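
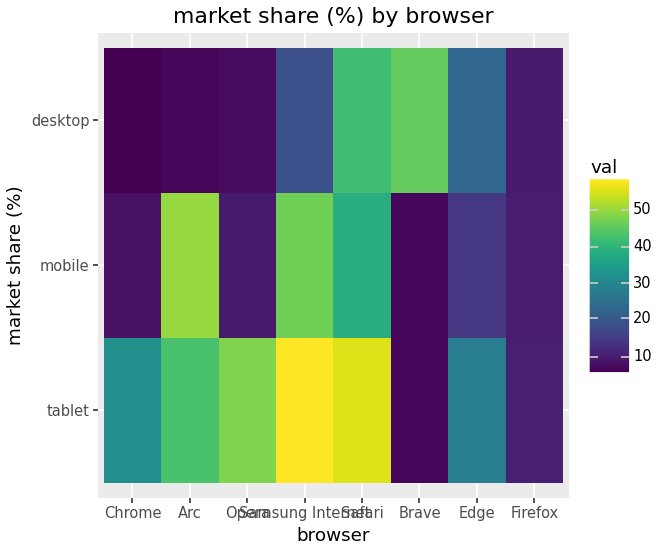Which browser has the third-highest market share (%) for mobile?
Safari

Top 4 for mobile: Arc ≈ 50, Samsung Internet ≈ 45, Safari ≈ 40, Edge ≈ 15.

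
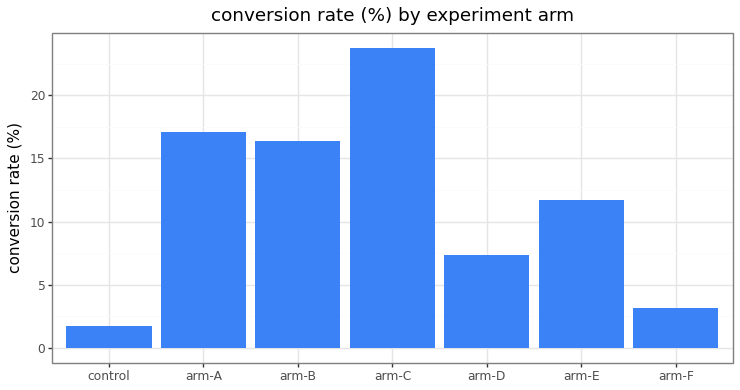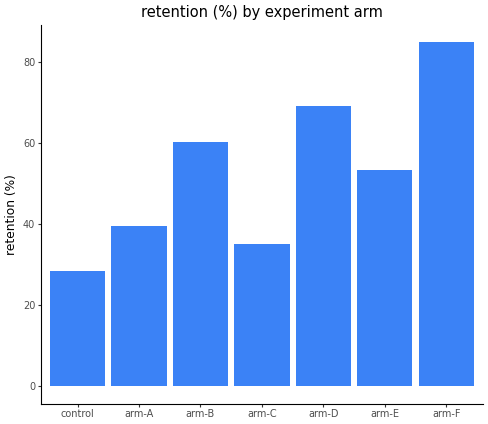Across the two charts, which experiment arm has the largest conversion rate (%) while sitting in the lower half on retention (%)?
arm-C

Chart 2 median retention (%) ≈ 50; below-median experiment arms: control, arm-A, arm-C. Among those, arm-C has the highest conversion rate (%) (≈ 25).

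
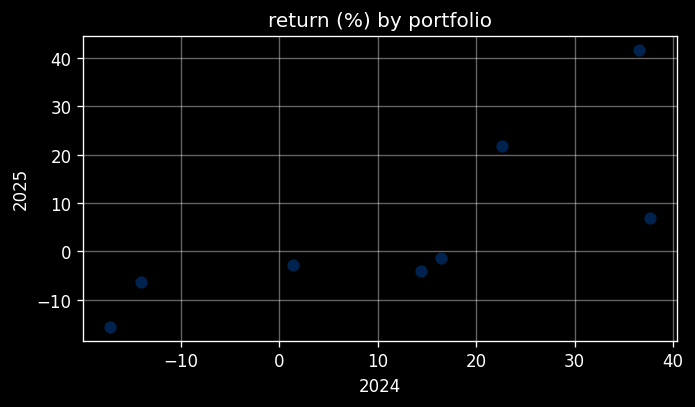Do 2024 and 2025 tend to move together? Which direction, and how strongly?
Points are positively correlated; strong (|r| ≈ 0.8).

positive, strong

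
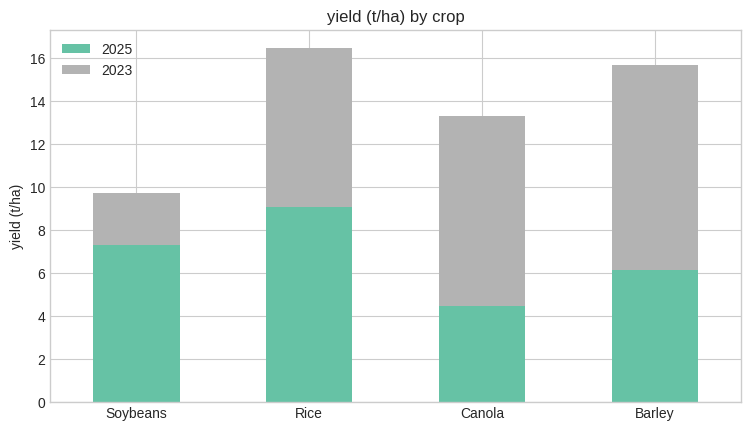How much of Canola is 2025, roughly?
≈ 4

2025 top ≈ 4, bottom ≈ 0; segment ≈ 4.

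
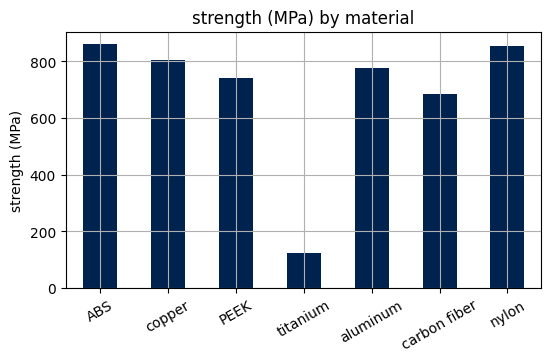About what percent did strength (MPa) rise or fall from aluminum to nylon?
aluminum ≈ 800, nylon ≈ 900; (900 − 800) / 800 ≈ +12.5%.

≈ +12.5%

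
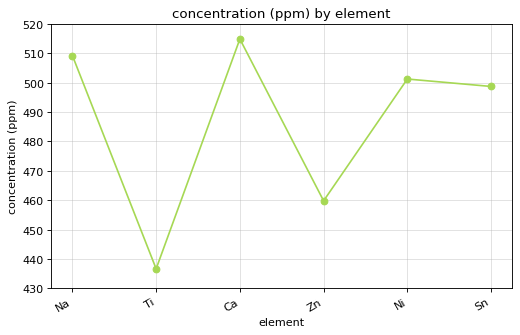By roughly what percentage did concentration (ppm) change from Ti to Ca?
≈ +15.9%

Ti ≈ 440, Ca ≈ 510; (510 − 440) / 440 ≈ +15.9%.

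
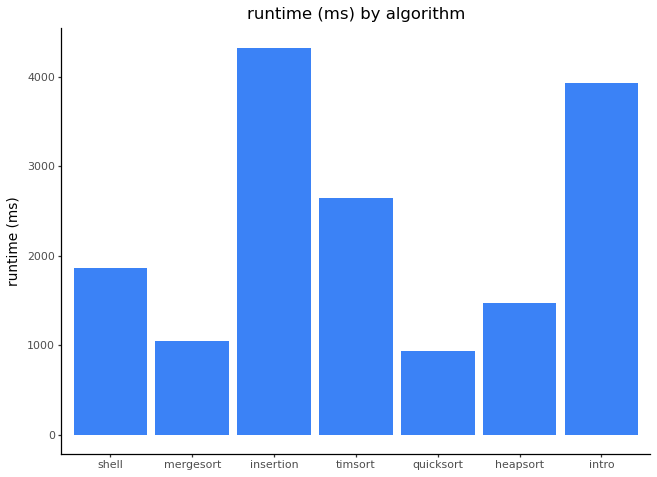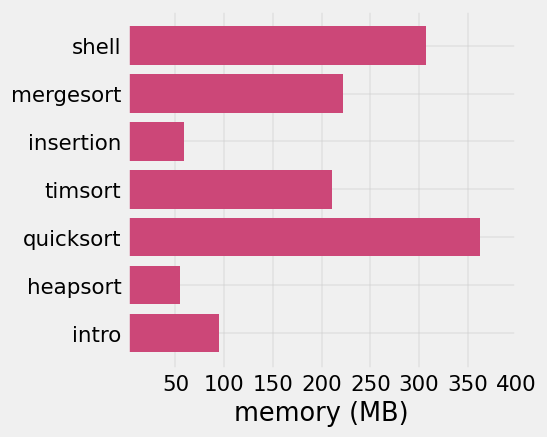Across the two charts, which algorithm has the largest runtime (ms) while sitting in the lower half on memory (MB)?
insertion

Chart 2 median memory (MB) ≈ 200; below-median algorithms: insertion, heapsort, intro. Among those, insertion has the highest runtime (ms) (≈ 4500).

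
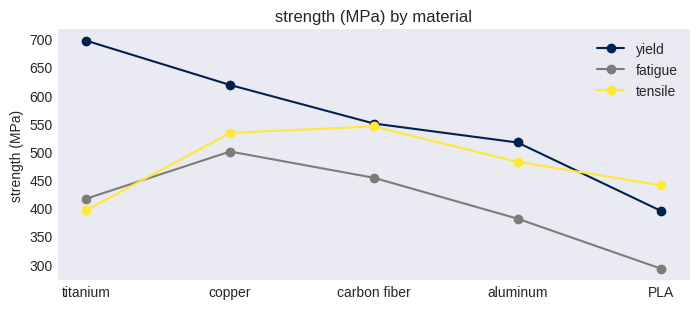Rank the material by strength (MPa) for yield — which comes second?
copper

Top 3 for yield: titanium ≈ 700, copper ≈ 600, carbon fiber ≈ 550.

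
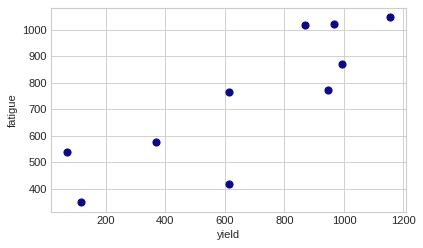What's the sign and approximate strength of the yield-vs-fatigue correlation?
Points are positively correlated; strong (|r| ≈ 0.8).

positive, strong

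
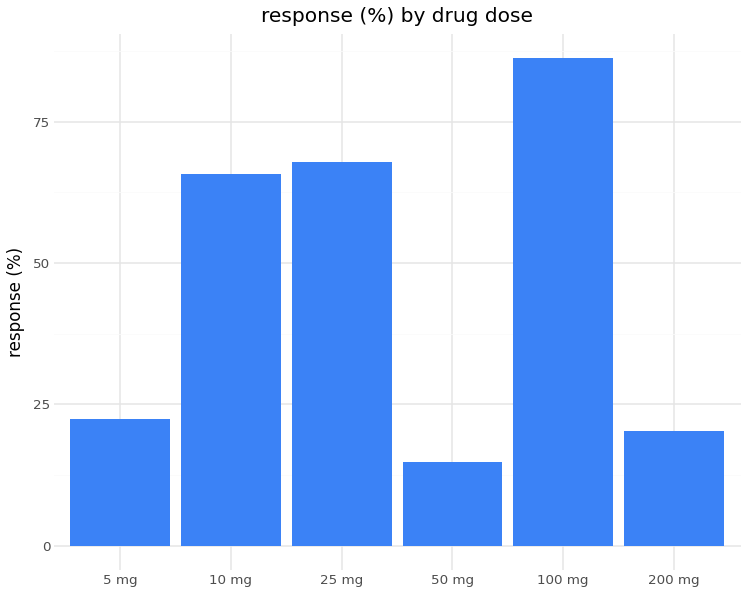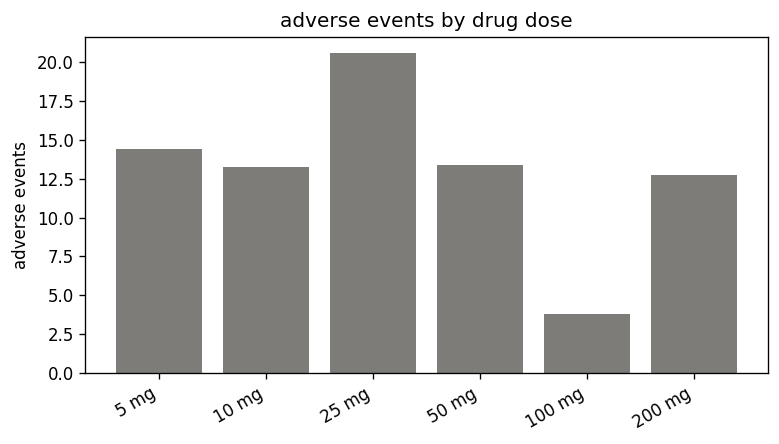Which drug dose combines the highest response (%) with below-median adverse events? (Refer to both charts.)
100 mg

Chart 2 median adverse events ≈ 14; below-median drug doses: 10 mg, 100 mg, 200 mg. Among those, 100 mg has the highest response (%) (≈ 90).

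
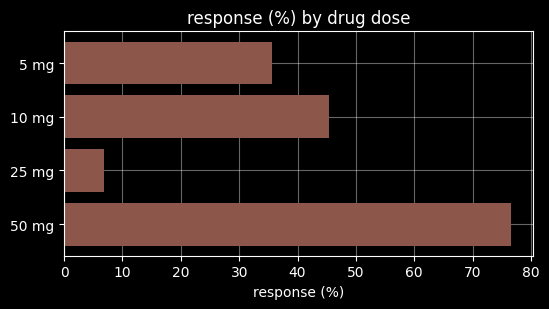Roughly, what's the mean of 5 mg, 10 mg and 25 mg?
≈ 33

(40 + 50 + 10) / 3 ≈ 33.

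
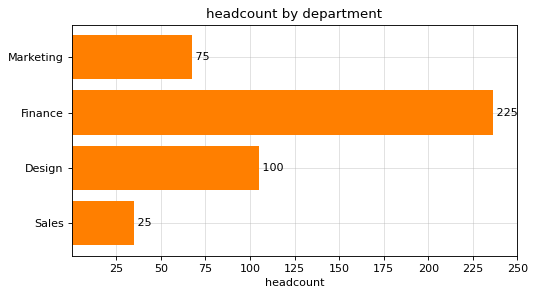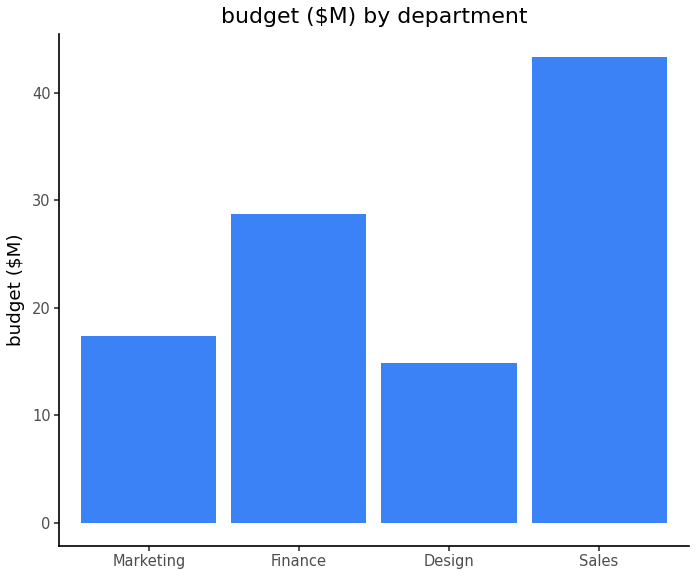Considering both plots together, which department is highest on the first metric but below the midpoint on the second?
Chart 2 median budget ($M) ≈ 25; below-median departments: Marketing, Design. Among those, Design has the highest headcount (≈ 100).

Design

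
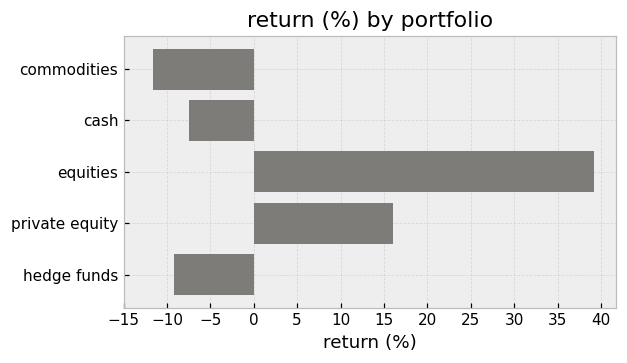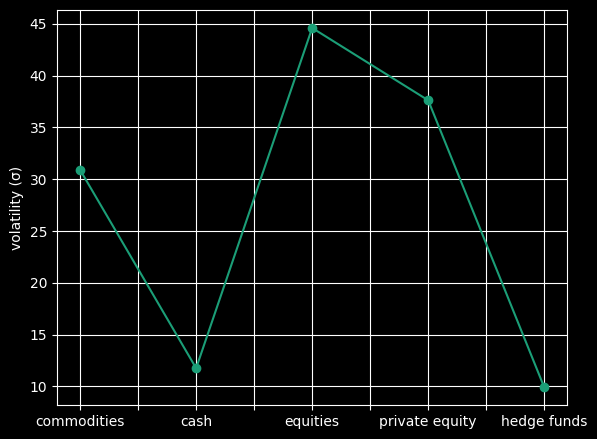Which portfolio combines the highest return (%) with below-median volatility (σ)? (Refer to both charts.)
Chart 2 median volatility (σ) ≈ 30; below-median portfolios: cash, hedge funds. Among those, cash has the highest return (%) (≈ -5).

cash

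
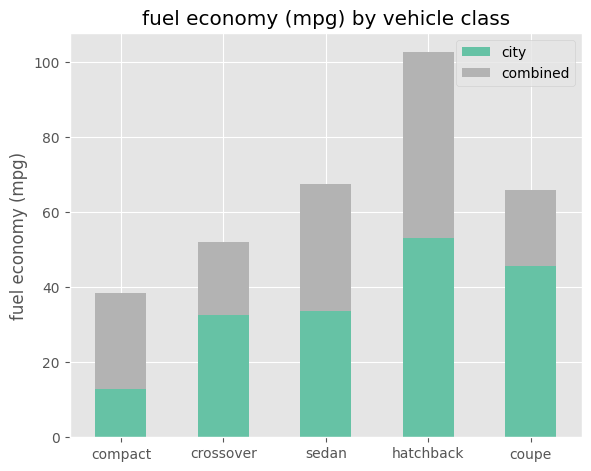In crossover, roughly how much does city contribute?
city top ≈ 30, bottom ≈ 0; segment ≈ 30.

≈ 30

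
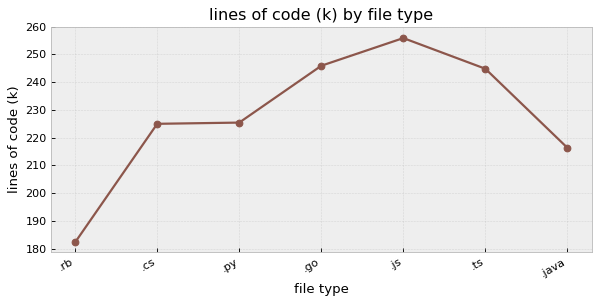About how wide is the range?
≈ 80

Max .js ≈ 260, min .rb ≈ 180; range ≈ 80.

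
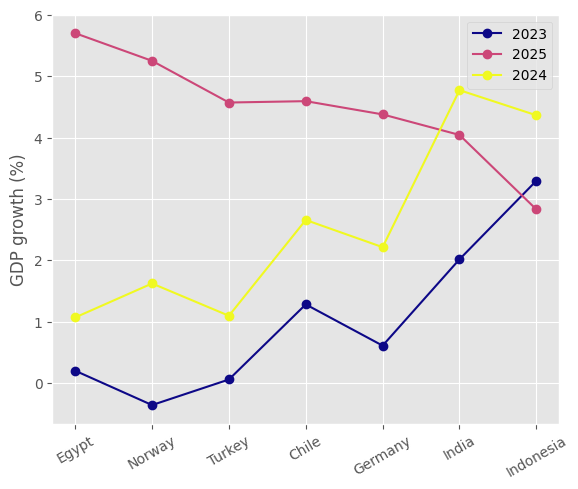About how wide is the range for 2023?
Max Indonesia ≈ 3, min Norway ≈ 0; range ≈ 3.

≈ 3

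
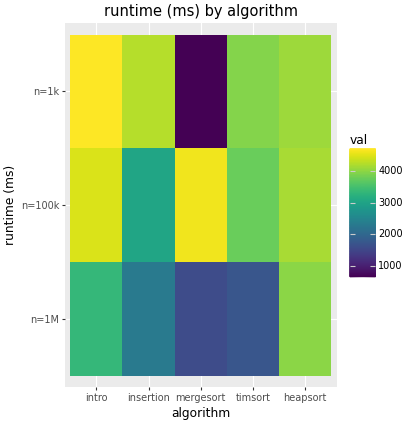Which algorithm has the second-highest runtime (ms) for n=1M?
Top 3 for n=1M: heapsort ≈ 4000, intro ≈ 3500, insertion ≈ 2500.

intro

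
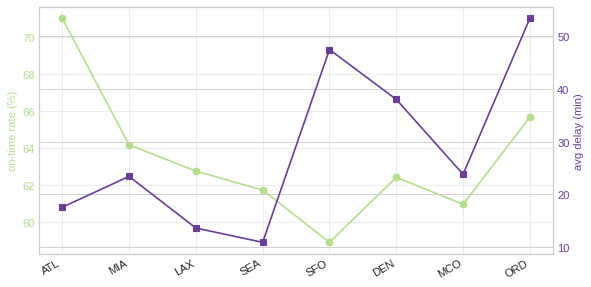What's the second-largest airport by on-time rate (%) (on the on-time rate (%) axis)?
Top 3 (on the on-time rate (%) axis): ATL ≈ 72, ORD ≈ 66, MIA ≈ 64.

ORD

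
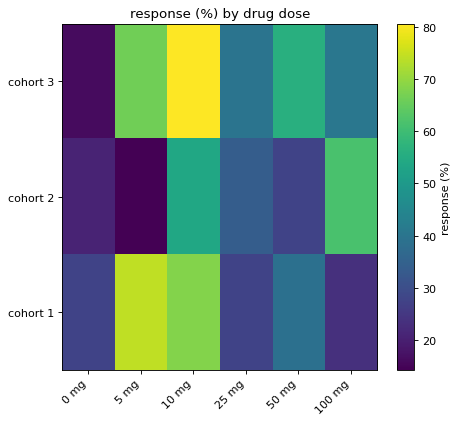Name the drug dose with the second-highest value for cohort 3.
Top 3 for cohort 3: 10 mg ≈ 80, 5 mg ≈ 70, 50 mg ≈ 60.

5 mg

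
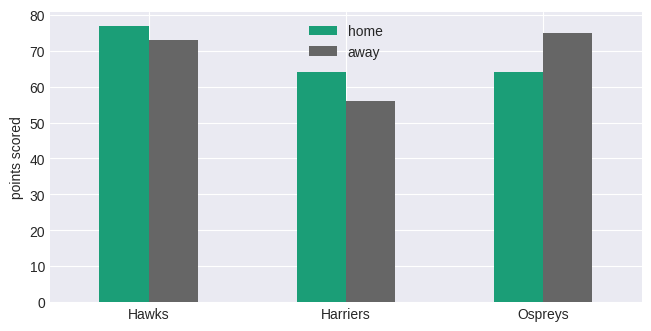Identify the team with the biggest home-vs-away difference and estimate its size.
Ospreys: home ≈ 60, away ≈ 80 → gap ≈ 20. Next-largest (Harriers) is only ≈ 0.

Ospreys, ≈ 20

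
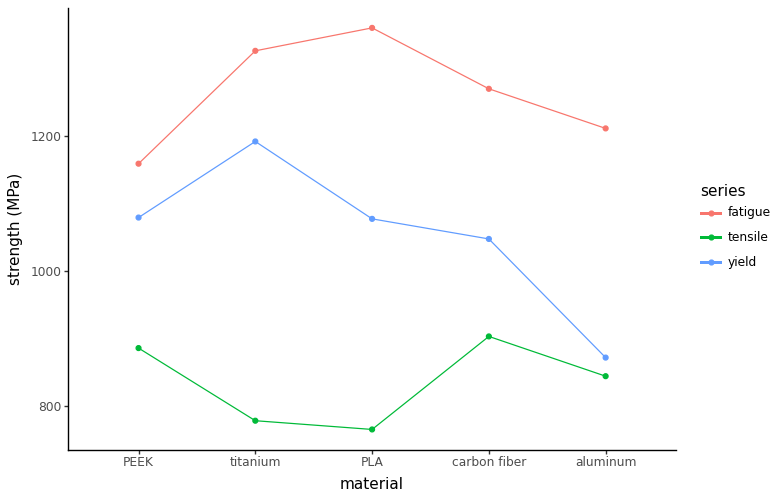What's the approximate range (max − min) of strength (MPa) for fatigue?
≈ 200

Max PLA ≈ 1350, min PEEK ≈ 1150; range ≈ 200.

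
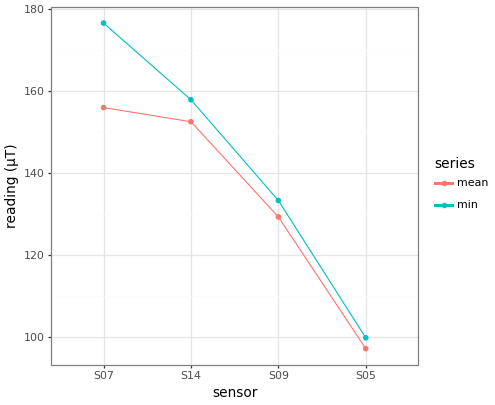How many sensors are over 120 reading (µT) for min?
3

Above 120: S07, S14, S09.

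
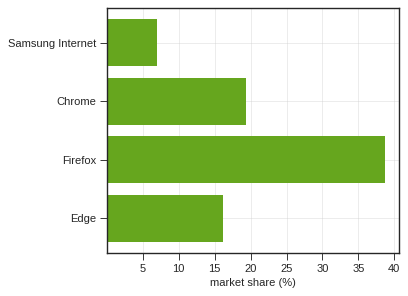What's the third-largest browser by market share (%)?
Edge

Top 4: Firefox ≈ 40, Chrome ≈ 20, Edge ≈ 15, Samsung Internet ≈ 5.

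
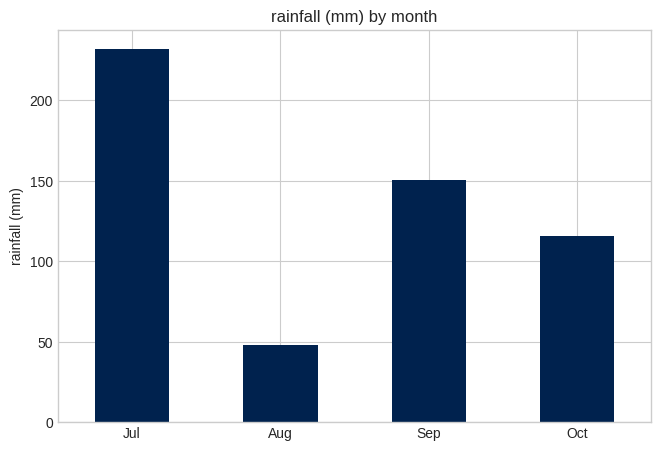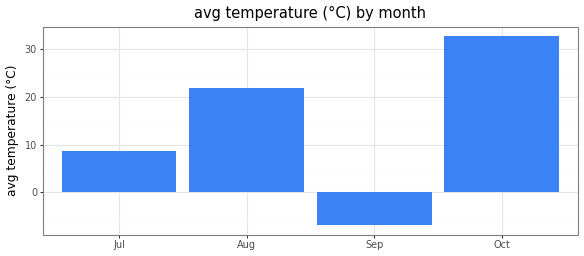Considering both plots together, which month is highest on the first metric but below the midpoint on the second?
Jul

Chart 2 median avg temperature (°C) ≈ 15; below-median months: Jul, Sep. Among those, Jul has the highest rainfall (mm) (≈ 225).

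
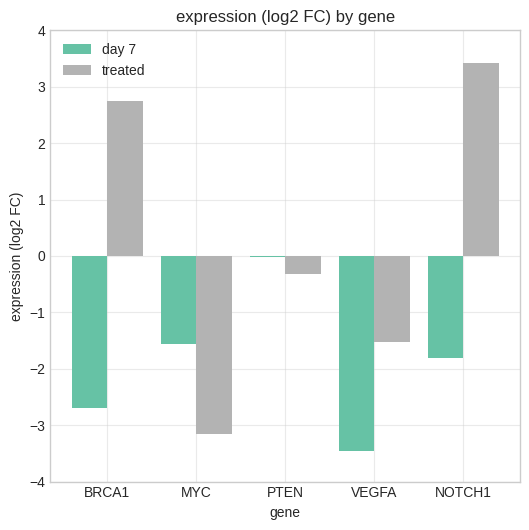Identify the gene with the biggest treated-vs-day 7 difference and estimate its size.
BRCA1, ≈ 6 log2 FC

BRCA1: treated ≈ 3, day 7 ≈ -3 → gap ≈ 6. Next-largest (NOTCH1) is only ≈ 5.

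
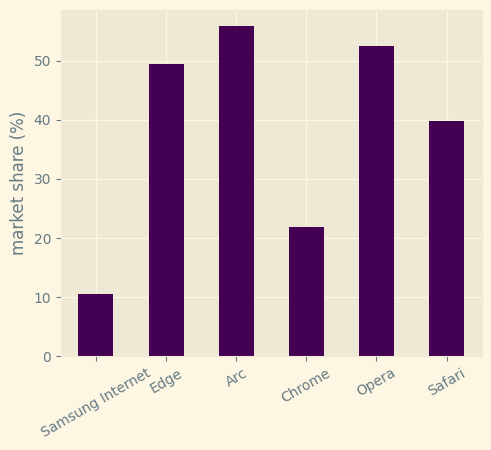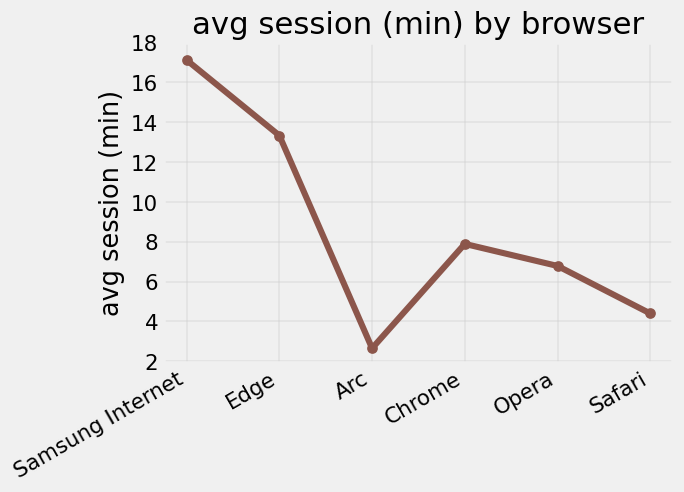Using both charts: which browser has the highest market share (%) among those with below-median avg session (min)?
Arc

Chart 2 median avg session (min) ≈ 8; below-median browsers: Arc, Opera, Safari. Among those, Arc has the highest market share (%) (≈ 60).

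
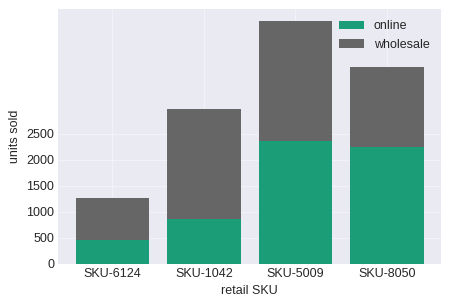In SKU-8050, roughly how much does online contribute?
≈ 2000

online top ≈ 2000, bottom ≈ 0; segment ≈ 2000.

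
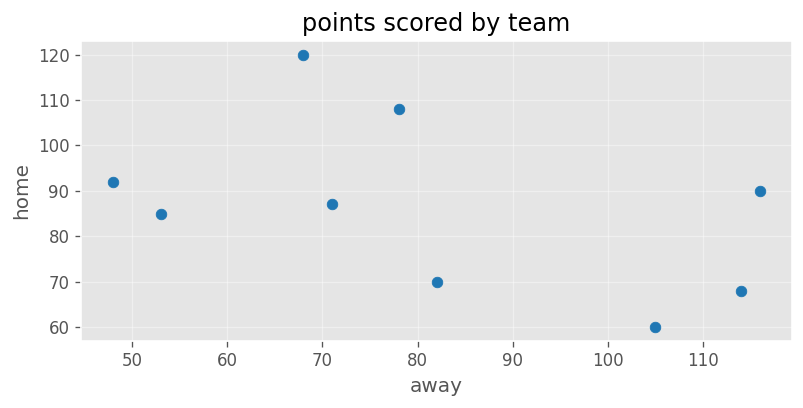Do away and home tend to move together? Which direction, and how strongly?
negative, moderate

Points are negatively correlated; moderate (|r| ≈ 0.5).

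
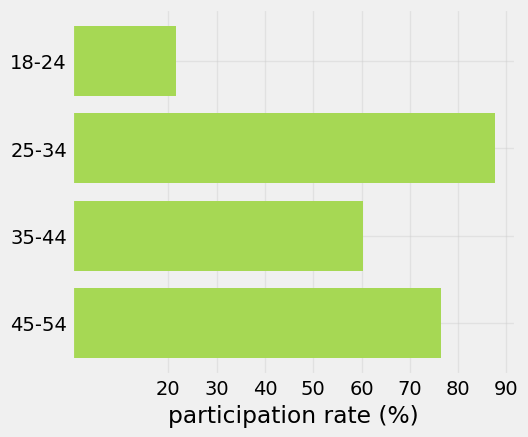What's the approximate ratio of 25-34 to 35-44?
25-34 ≈ 90, 35-44 ≈ 60; 90/60 ≈ 1.5.

≈ 1.5×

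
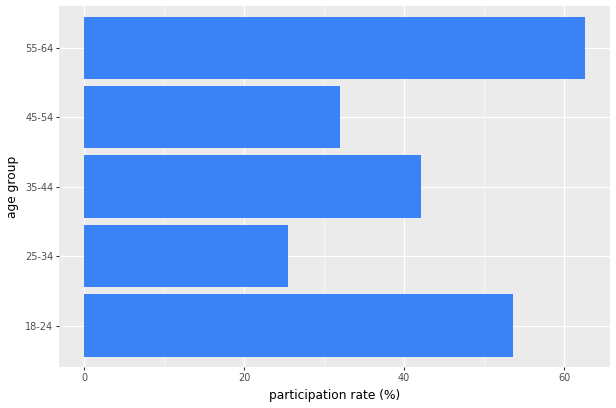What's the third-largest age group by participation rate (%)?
Top 4: 55-64 ≈ 60, 18-24 ≈ 50, 35-44 ≈ 40, 45-54 ≈ 30.

35-44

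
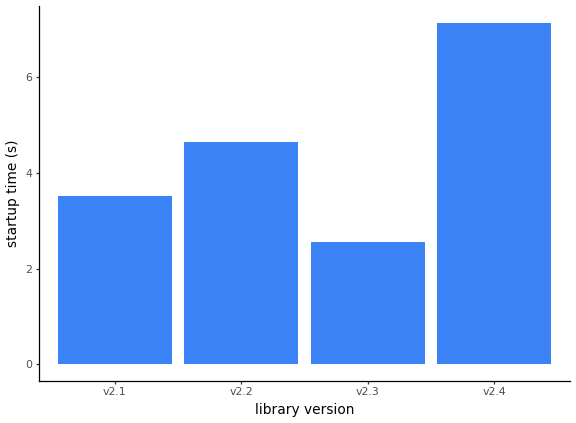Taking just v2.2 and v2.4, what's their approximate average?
≈ 6

(5 + 7) / 2 ≈ 6.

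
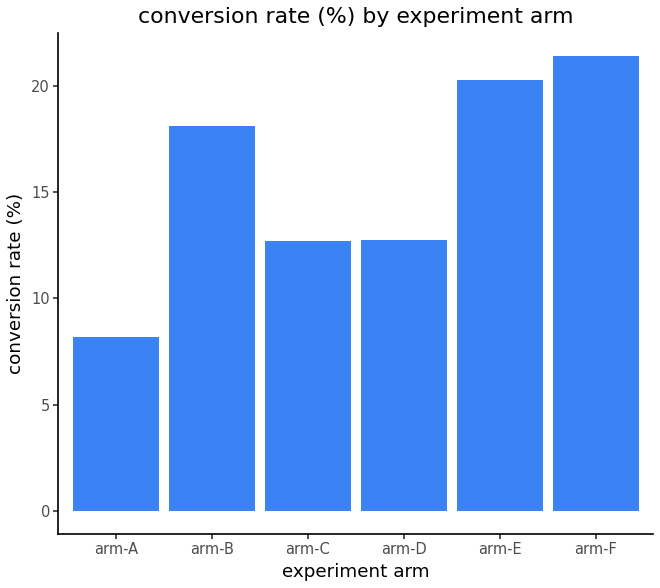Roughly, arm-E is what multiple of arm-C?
arm-E ≈ 20, arm-C ≈ 12; 20/12 ≈ 1.67.

≈ 1.67×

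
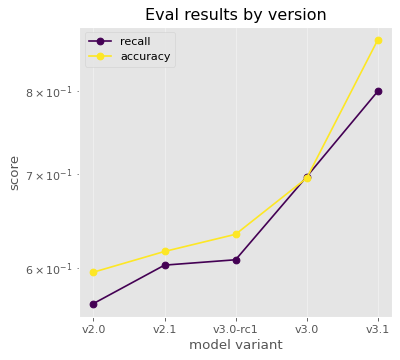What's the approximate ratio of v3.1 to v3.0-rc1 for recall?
≈ 1.33×

v3.1 ≈ 0.80, v3.0-rc1 ≈ 0.60; 0.80/0.60 ≈ 1.33.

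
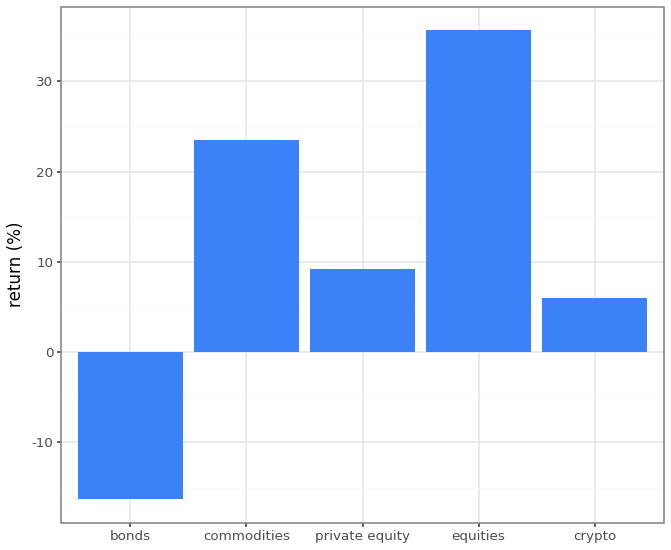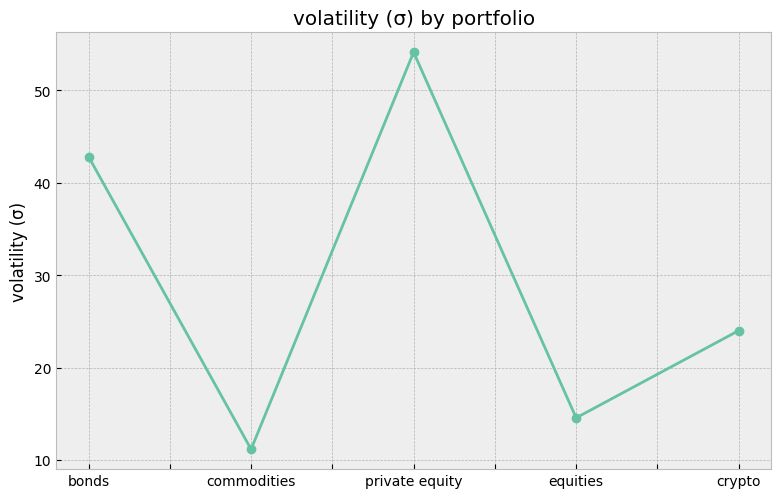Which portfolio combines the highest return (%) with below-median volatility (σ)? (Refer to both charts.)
Chart 2 median volatility (σ) ≈ 25; below-median portfolios: commodities, equities. Among those, equities has the highest return (%) (≈ 35).

equities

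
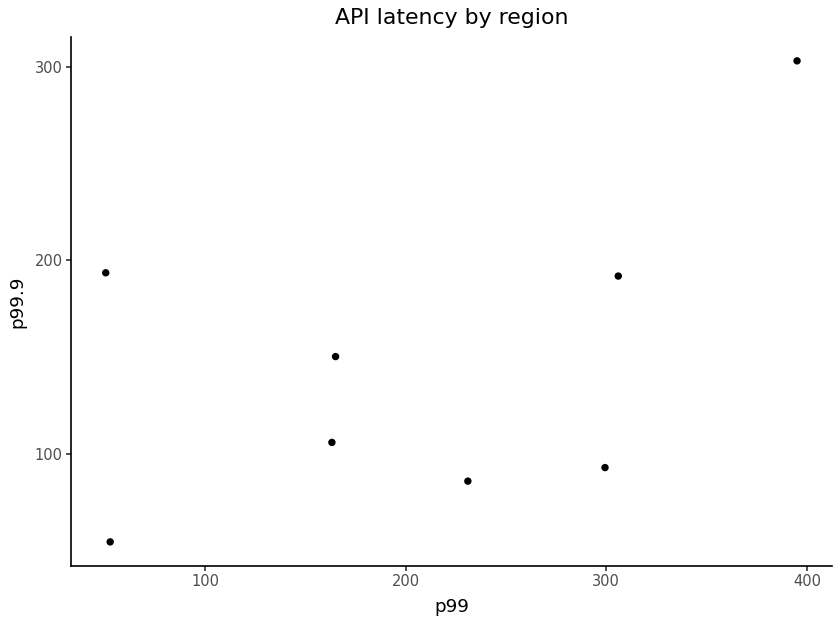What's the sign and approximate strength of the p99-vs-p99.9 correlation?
positive, moderate

Points are positively correlated; moderate (|r| ≈ 0.5).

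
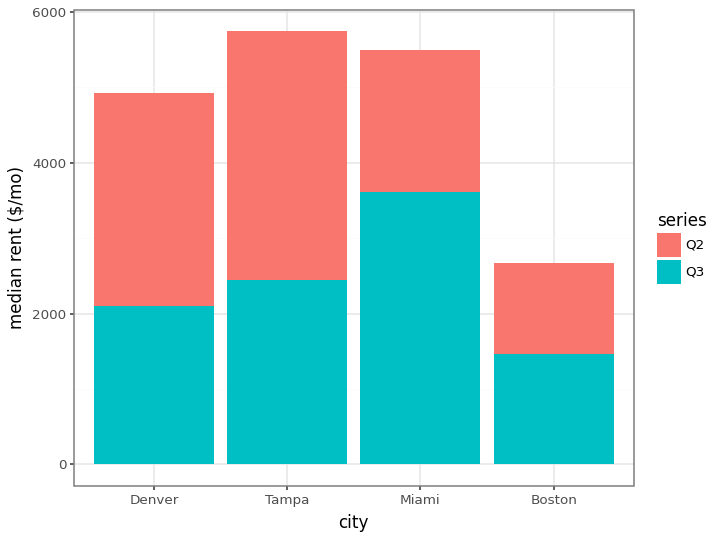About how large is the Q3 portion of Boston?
≈ 1500

Q3 top ≈ 1500, bottom ≈ 0; segment ≈ 1500.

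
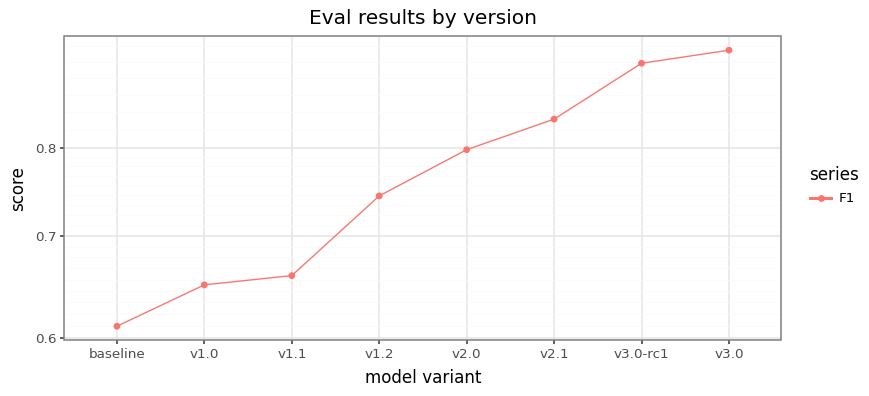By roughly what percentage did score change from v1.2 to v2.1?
≈ +13.3%

v1.2 ≈ 0.75, v2.1 ≈ 0.85; (0.85 − 0.75) / 0.75 ≈ +13.3%.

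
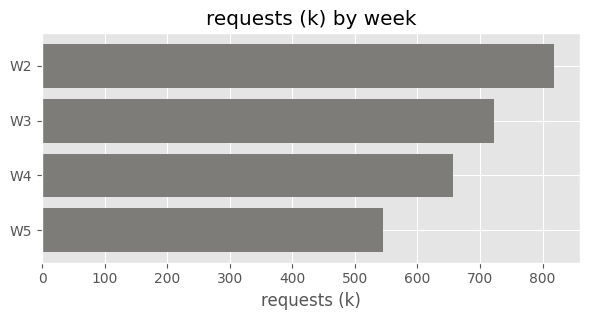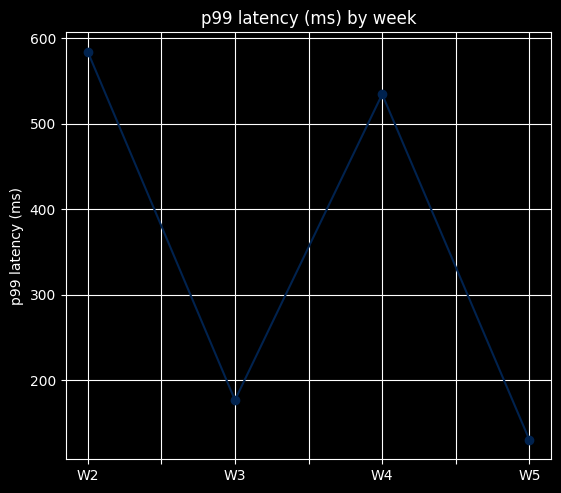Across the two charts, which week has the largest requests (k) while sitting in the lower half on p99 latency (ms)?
Chart 2 median p99 latency (ms) ≈ 400; below-median weeks: W3, W5. Among those, W3 has the highest requests (k) (≈ 700).

W3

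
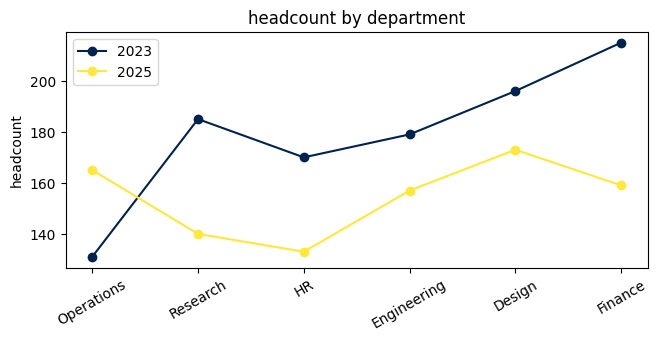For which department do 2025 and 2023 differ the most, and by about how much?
Finance, ≈ 60

Finance: 2025 ≈ 160, 2023 ≈ 220 → gap ≈ 60. Next-largest (Research) is only ≈ 40.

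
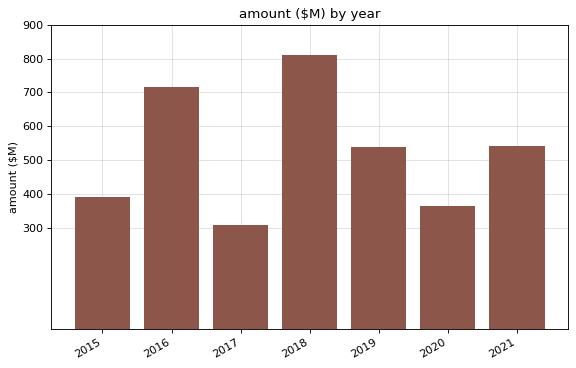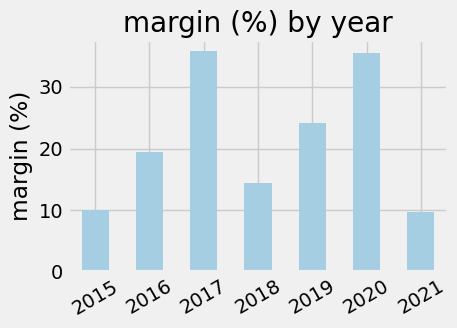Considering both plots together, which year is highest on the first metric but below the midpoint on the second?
Chart 2 median margin (%) ≈ 20; below-median years: 2015, 2018, 2021. Among those, 2018 has the highest amount ($M) (≈ 800).

2018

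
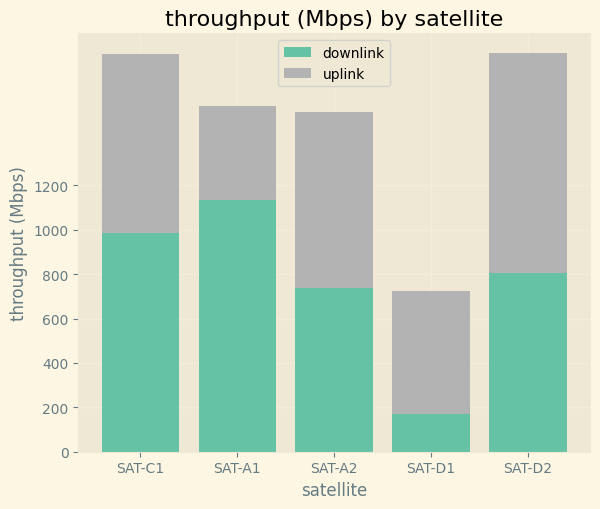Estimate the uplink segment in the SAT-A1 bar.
≈ 400

uplink top ≈ 1600, bottom ≈ 1200; segment ≈ 400.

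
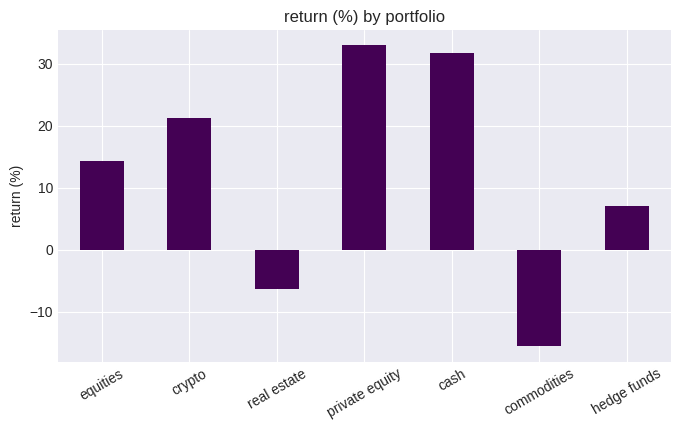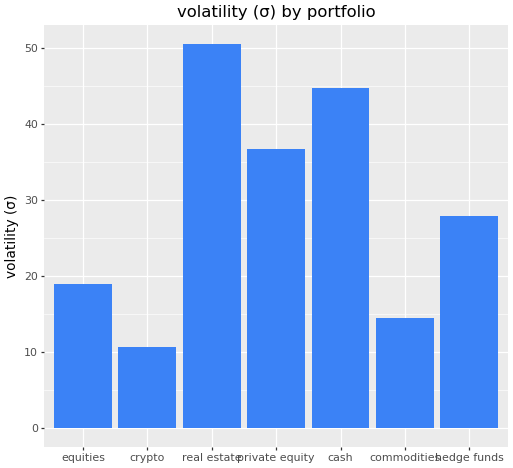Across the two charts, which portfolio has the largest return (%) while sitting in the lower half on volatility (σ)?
crypto

Chart 2 median volatility (σ) ≈ 30; below-median portfolios: equities, crypto, commodities. Among those, crypto has the highest return (%) (≈ 20).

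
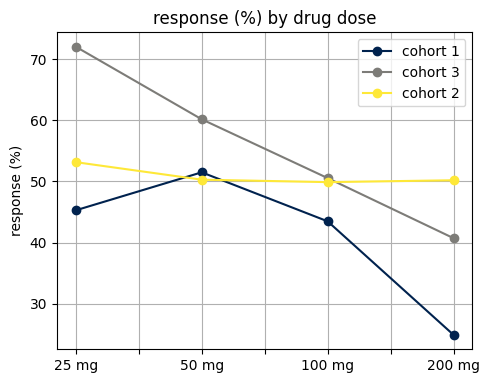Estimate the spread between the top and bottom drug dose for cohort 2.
Max 25 mg ≈ 55, min 100 mg ≈ 50; range ≈ 5.

≈ 5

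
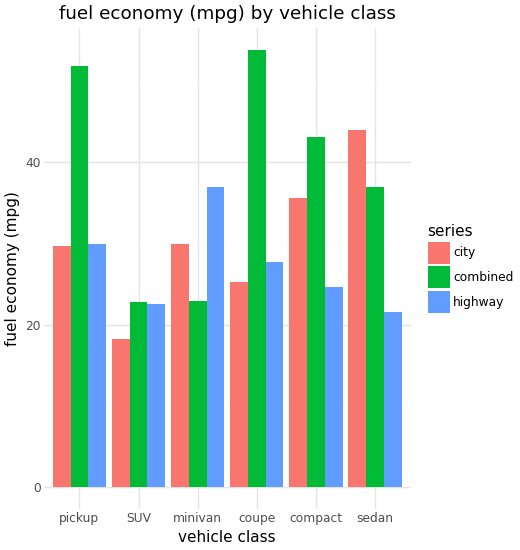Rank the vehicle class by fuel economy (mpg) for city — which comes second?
Top 3 for city: sedan ≈ 45, compact ≈ 35, minivan ≈ 30.

compact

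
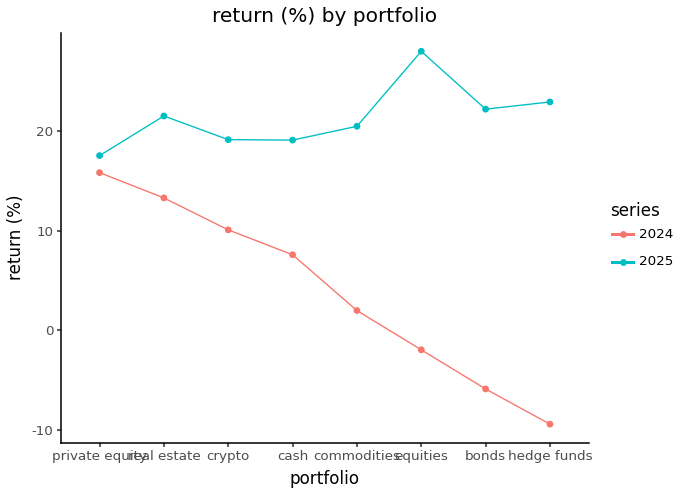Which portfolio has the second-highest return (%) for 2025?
hedge funds

Top 3 for 2025: equities ≈ 30, hedge funds ≈ 25, bonds ≈ 20.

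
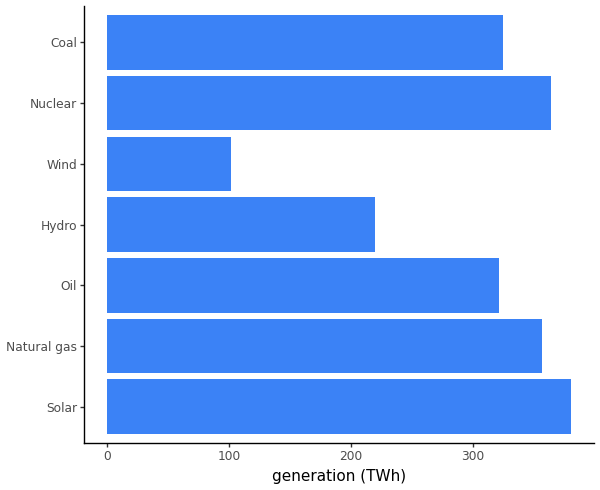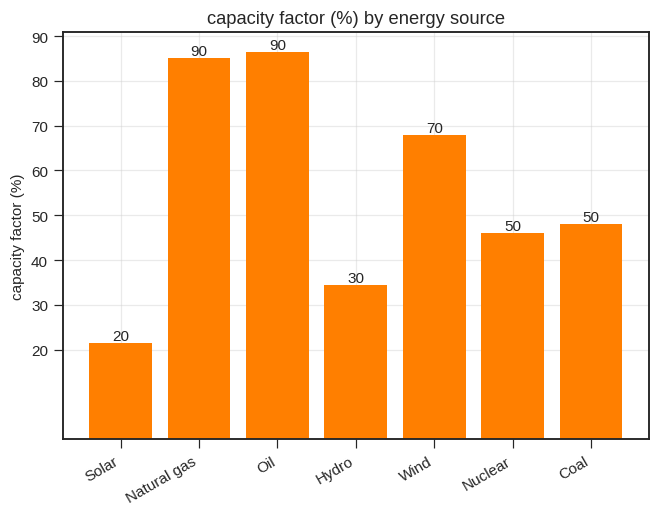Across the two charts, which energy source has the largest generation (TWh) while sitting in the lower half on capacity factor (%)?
Solar

Chart 2 median capacity factor (%) ≈ 50; below-median energy sources: Solar, Hydro, Nuclear. Among those, Solar has the highest generation (TWh) (≈ 400).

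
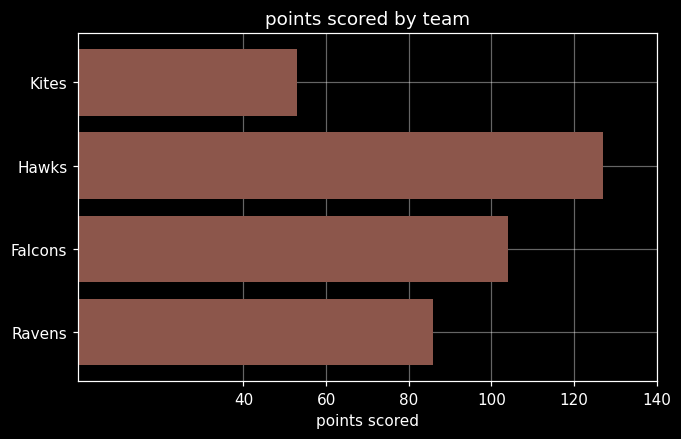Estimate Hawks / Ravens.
≈ 1.5×

Hawks ≈ 120, Ravens ≈ 80; 120/80 ≈ 1.5.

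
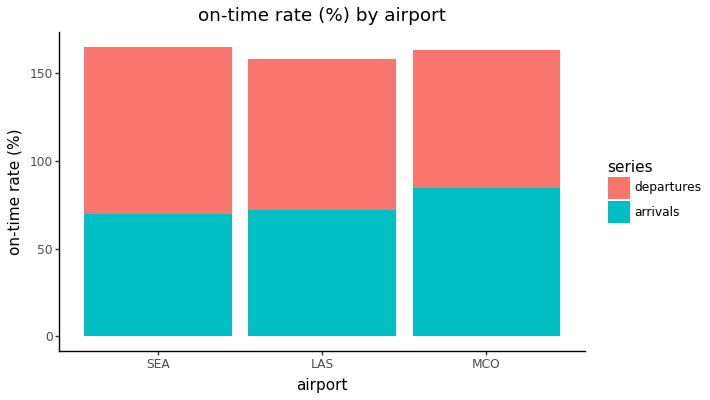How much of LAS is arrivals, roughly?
≈ 80

arrivals top ≈ 80, bottom ≈ 0; segment ≈ 80.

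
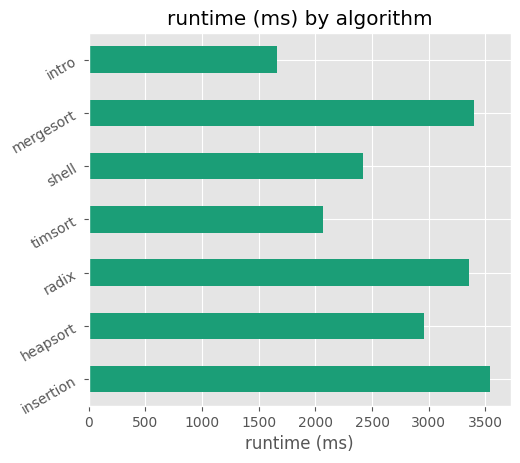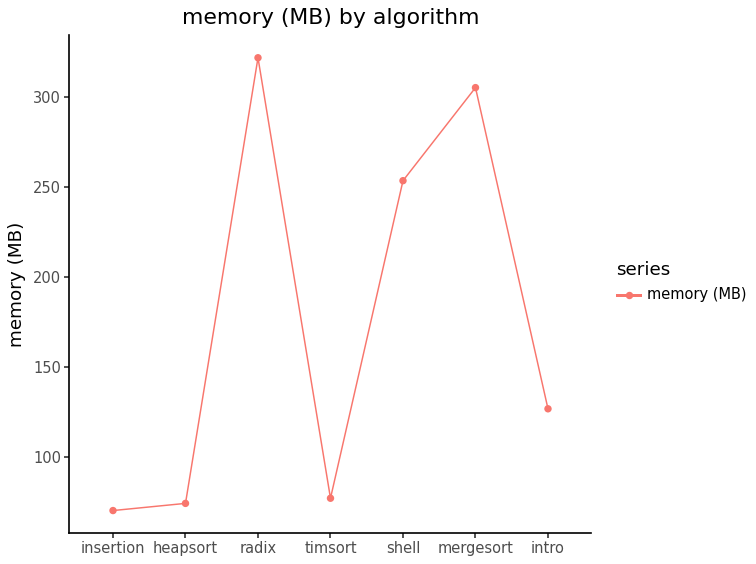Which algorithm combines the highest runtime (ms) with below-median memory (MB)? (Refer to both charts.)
insertion

Chart 2 median memory (MB) ≈ 150; below-median algorithms: insertion, heapsort, timsort. Among those, insertion has the highest runtime (ms) (≈ 3500).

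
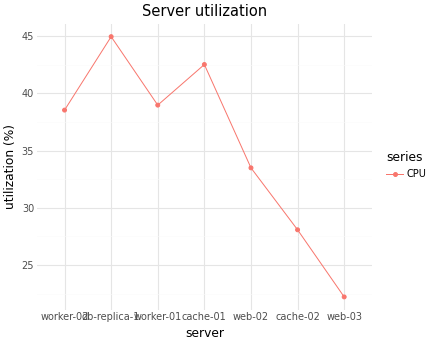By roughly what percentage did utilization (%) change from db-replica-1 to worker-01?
≈ -13.6%

db-replica-1 ≈ 44, worker-01 ≈ 38; (38 − 44) / 44 ≈ -13.6%.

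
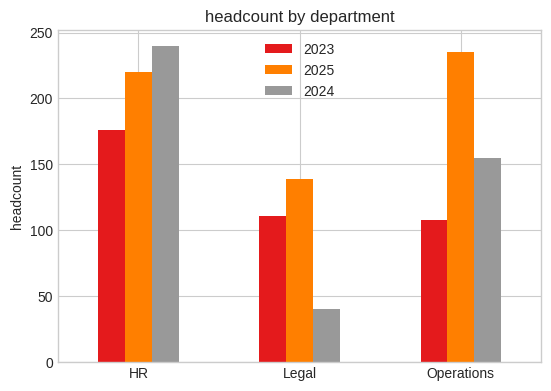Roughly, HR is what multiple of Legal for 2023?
≈ 1.5×

HR ≈ 180, Legal ≈ 120; 180/120 ≈ 1.5.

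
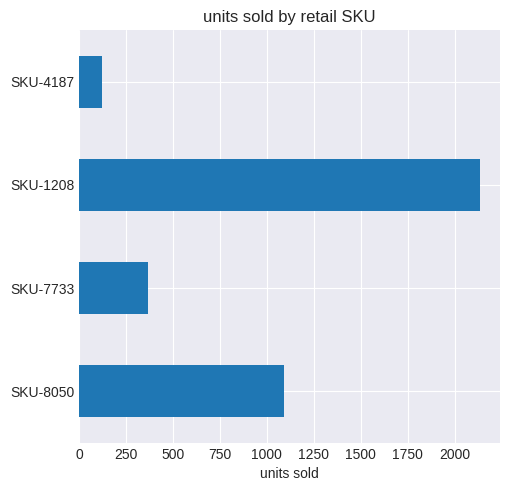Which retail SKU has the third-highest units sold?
Top 4: SKU-1208 ≈ 2200, SKU-8050 ≈ 1000, SKU-7733 ≈ 400, SKU-4187 ≈ 200.

SKU-7733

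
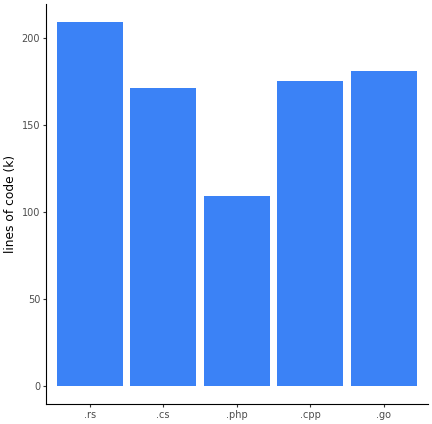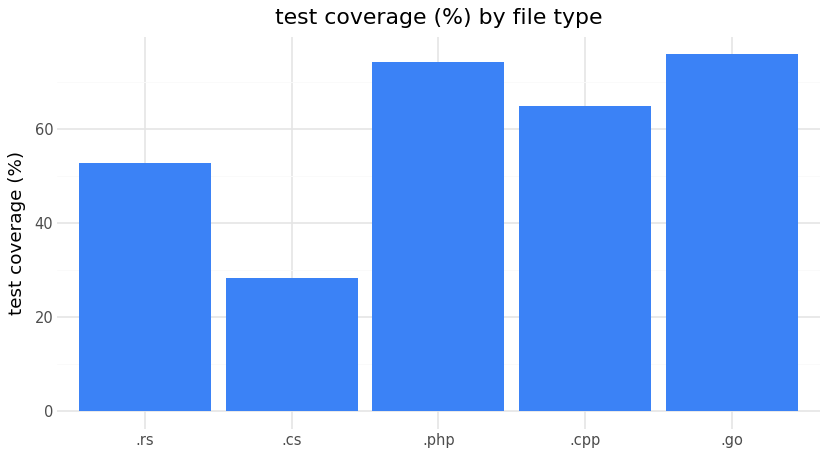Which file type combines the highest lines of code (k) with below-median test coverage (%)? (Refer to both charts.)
.rs

Chart 2 median test coverage (%) ≈ 60; below-median file types: .rs, .cs. Among those, .rs has the highest lines of code (k) (≈ 200).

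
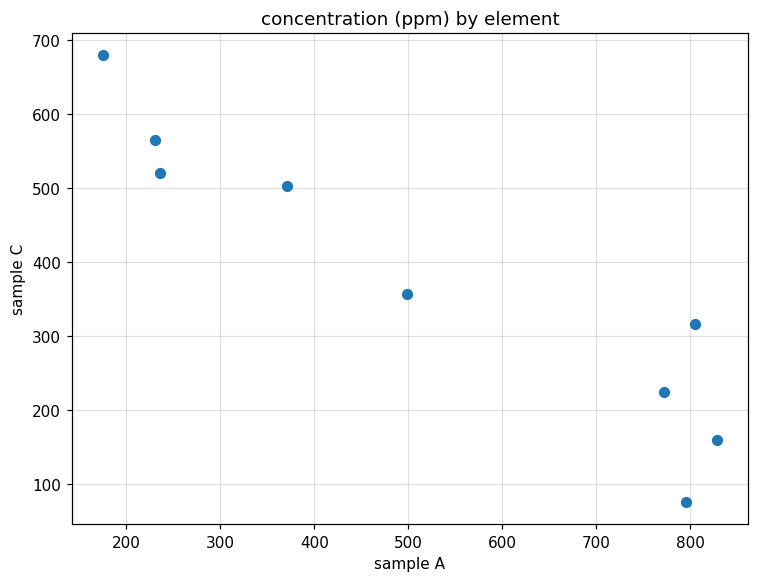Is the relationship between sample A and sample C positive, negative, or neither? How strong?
Points are negatively correlated; strong (|r| ≈ 0.9).

negative, strong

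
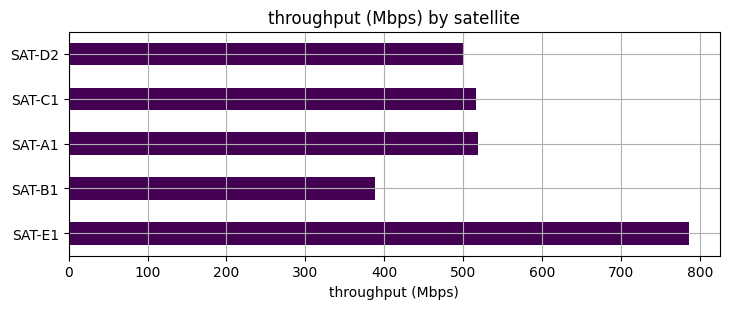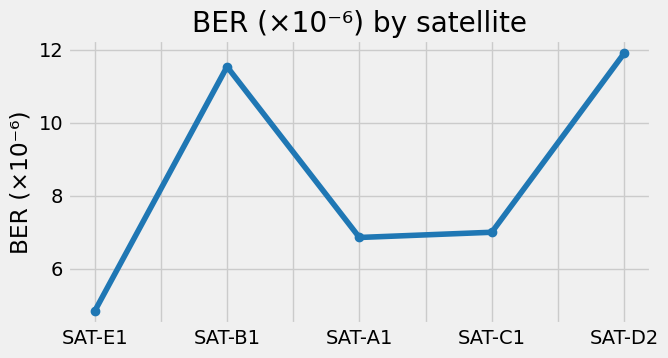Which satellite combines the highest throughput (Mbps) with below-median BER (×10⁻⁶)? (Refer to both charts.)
Chart 2 median BER (×10⁻⁶) ≈ 8; below-median satellites: SAT-E1, SAT-A1. Among those, SAT-E1 has the highest throughput (Mbps) (≈ 800).

SAT-E1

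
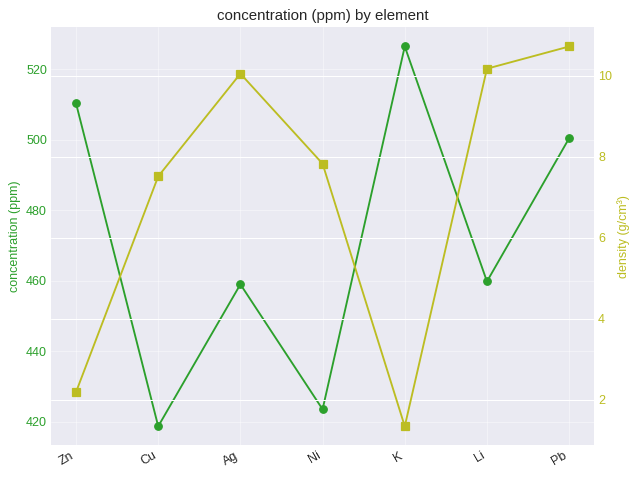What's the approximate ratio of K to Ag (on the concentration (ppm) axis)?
≈ 1.15×

K ≈ 530, Ag ≈ 460; 530/460 ≈ 1.15.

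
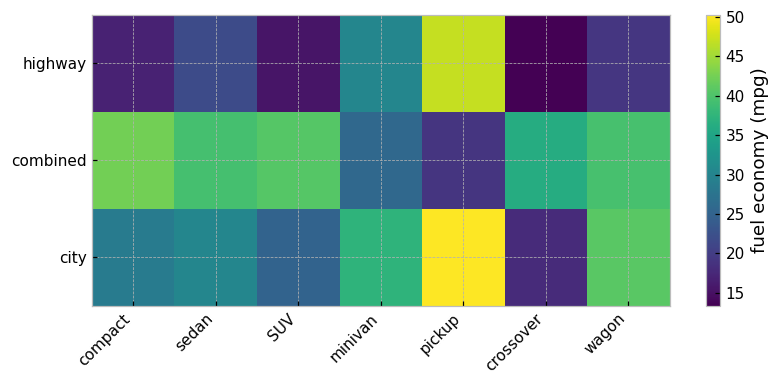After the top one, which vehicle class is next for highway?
Top 3 for highway: pickup ≈ 45, minivan ≈ 30, sedan ≈ 20.

minivan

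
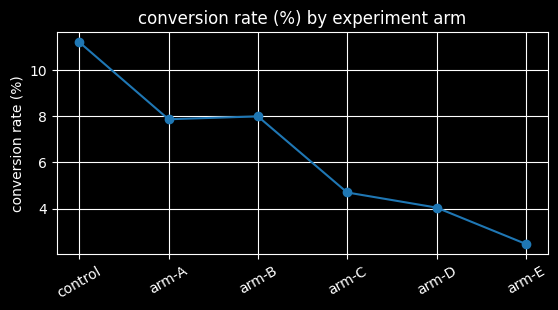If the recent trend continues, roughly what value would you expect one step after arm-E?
≈ 0.5

Last three: 5, 4, 2 → slope ≈ -1.5/step → next ≈ 0.5.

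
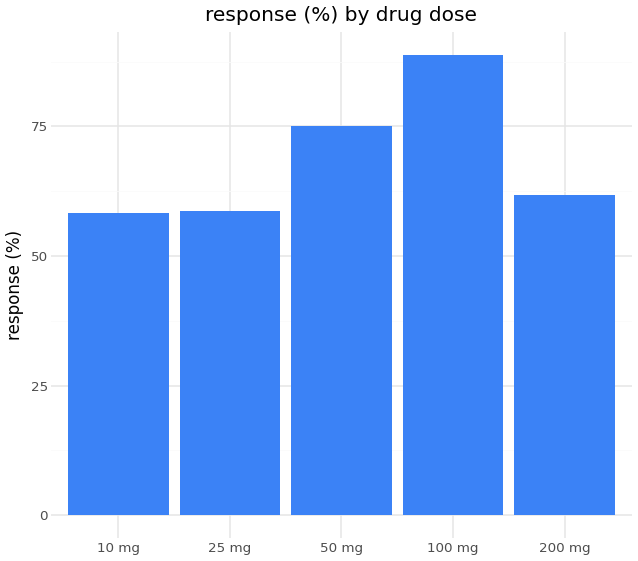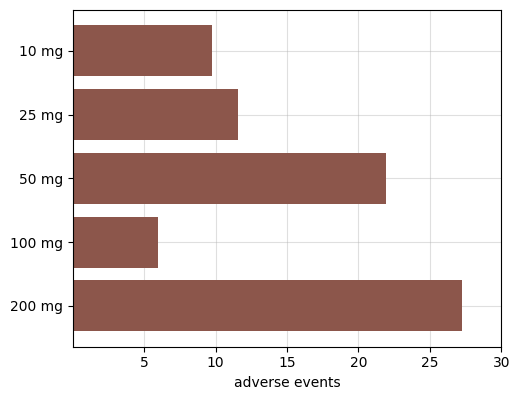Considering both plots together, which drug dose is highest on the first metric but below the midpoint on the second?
Chart 2 median adverse events ≈ 10; below-median drug doses: 10 mg, 100 mg. Among those, 100 mg has the highest response (%) (≈ 90).

100 mg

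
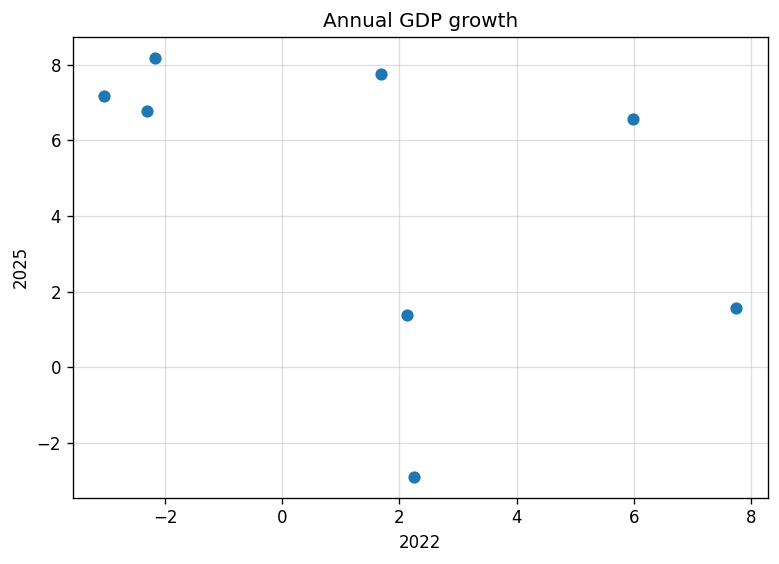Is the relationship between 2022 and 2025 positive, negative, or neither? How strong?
negative, moderate

Points are negatively correlated; moderate (|r| ≈ 0.5).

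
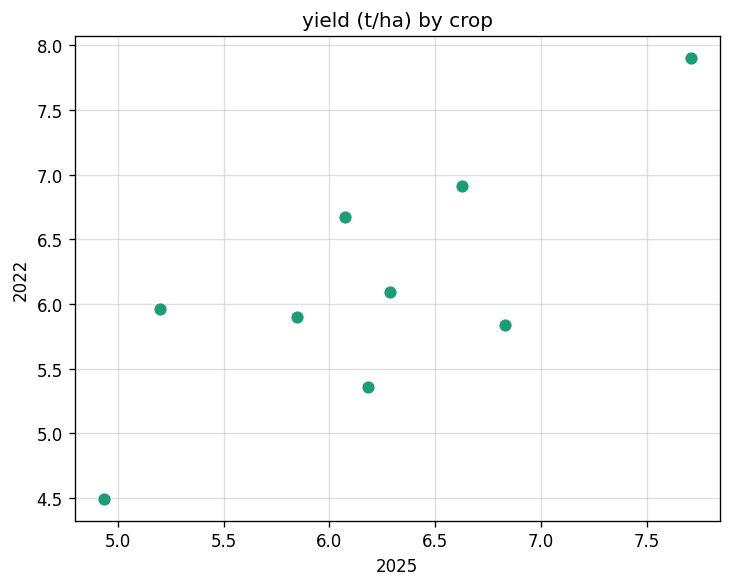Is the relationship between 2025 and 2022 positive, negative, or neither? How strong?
positive, strong

Points are positively correlated; strong (|r| ≈ 0.8).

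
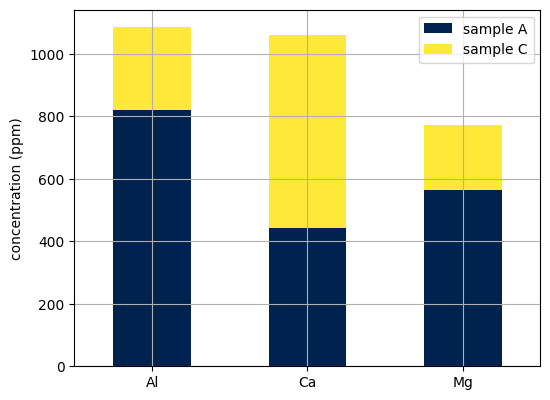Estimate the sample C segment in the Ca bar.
≈ 700

sample C top ≈ 1100, bottom ≈ 400; segment ≈ 700.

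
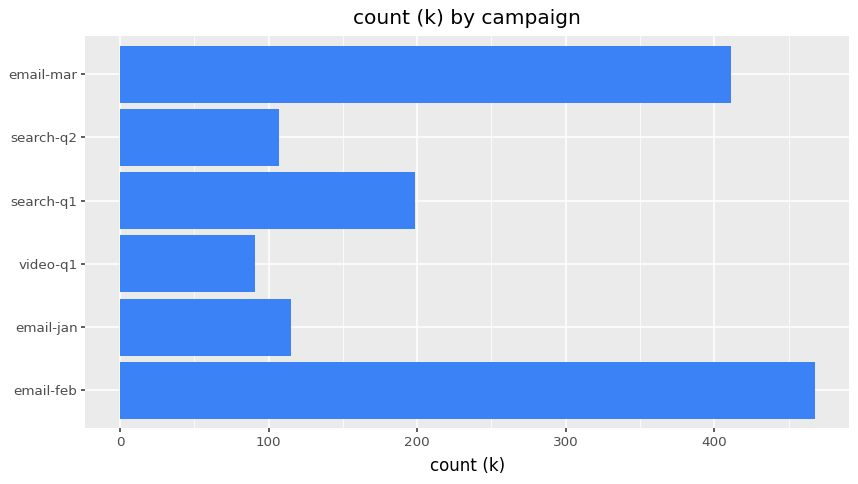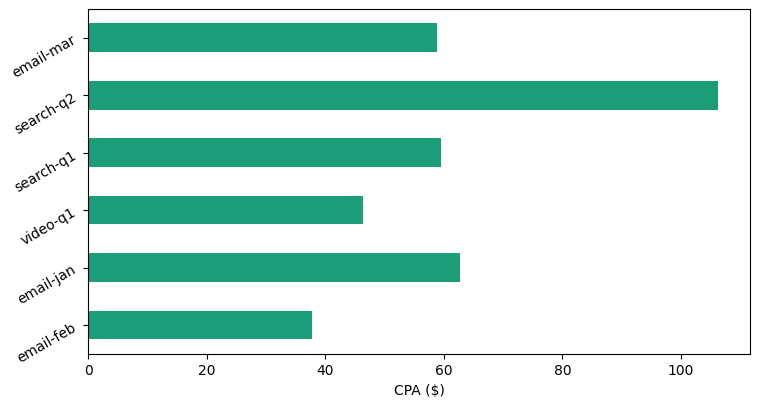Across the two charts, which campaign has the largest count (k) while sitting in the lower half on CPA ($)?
email-feb

Chart 2 median CPA ($) ≈ 60; below-median campaigns: email-feb, video-q1, email-mar. Among those, email-feb has the highest count (k) (≈ 450).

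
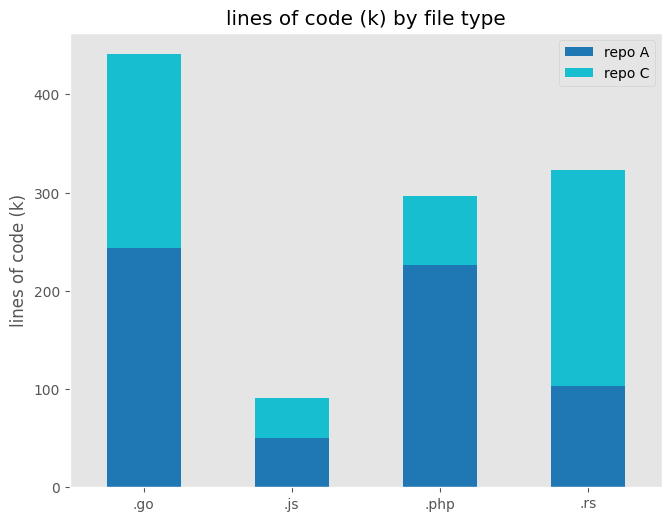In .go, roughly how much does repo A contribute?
≈ 250

repo A top ≈ 250, bottom ≈ 0; segment ≈ 250.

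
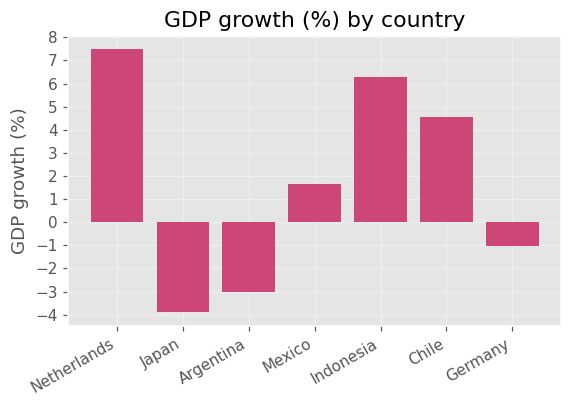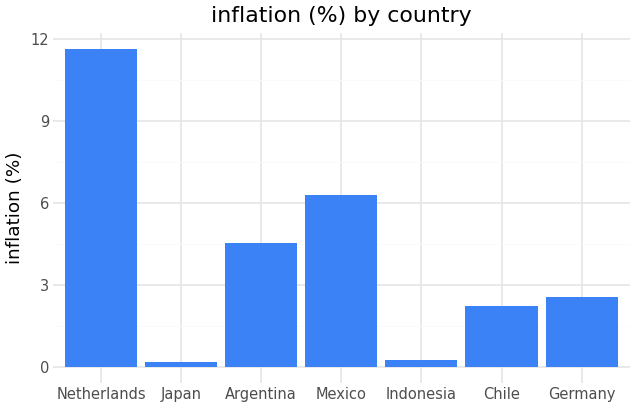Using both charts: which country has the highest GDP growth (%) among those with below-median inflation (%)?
Chart 2 median inflation (%) ≈ 2; below-median countries: Japan, Indonesia, Chile. Among those, Indonesia has the highest GDP growth (%) (≈ 6).

Indonesia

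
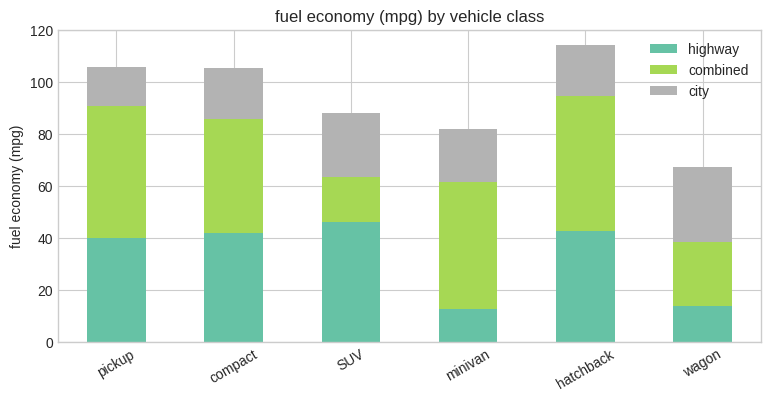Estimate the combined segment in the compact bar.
≈ 50

combined top ≈ 90, bottom ≈ 40; segment ≈ 50.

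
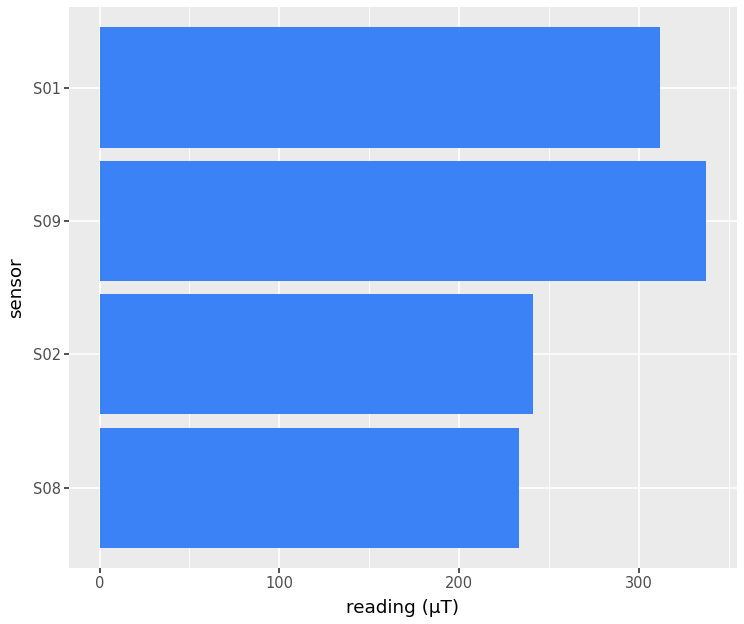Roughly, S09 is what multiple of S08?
S09 ≈ 350, S08 ≈ 250; 350/250 ≈ 1.4.

≈ 1.4×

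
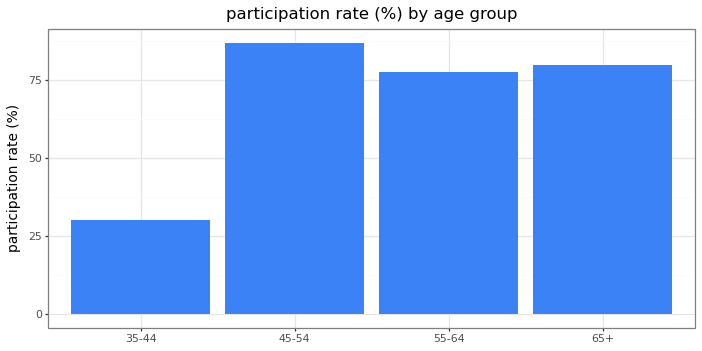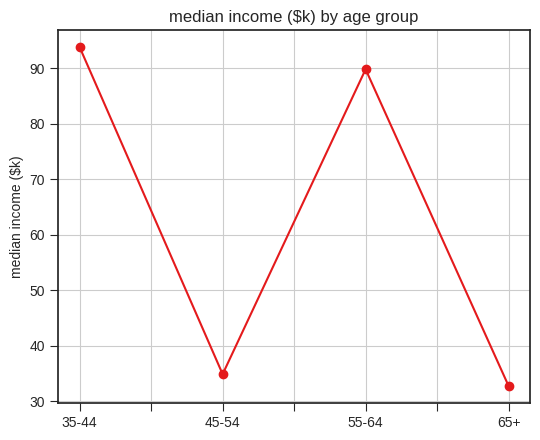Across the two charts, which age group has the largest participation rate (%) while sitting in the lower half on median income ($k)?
Chart 2 median median income ($k) ≈ 60; below-median age groups: 45-54, 65+. Among those, 45-54 has the highest participation rate (%) (≈ 90).

45-54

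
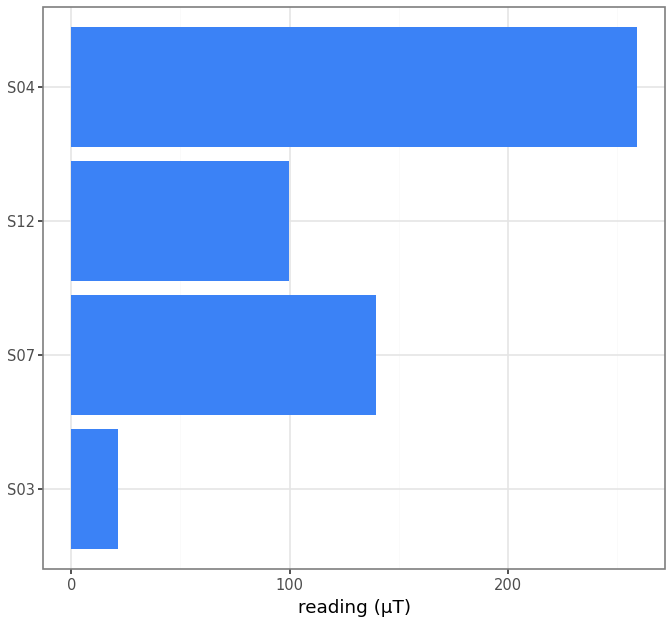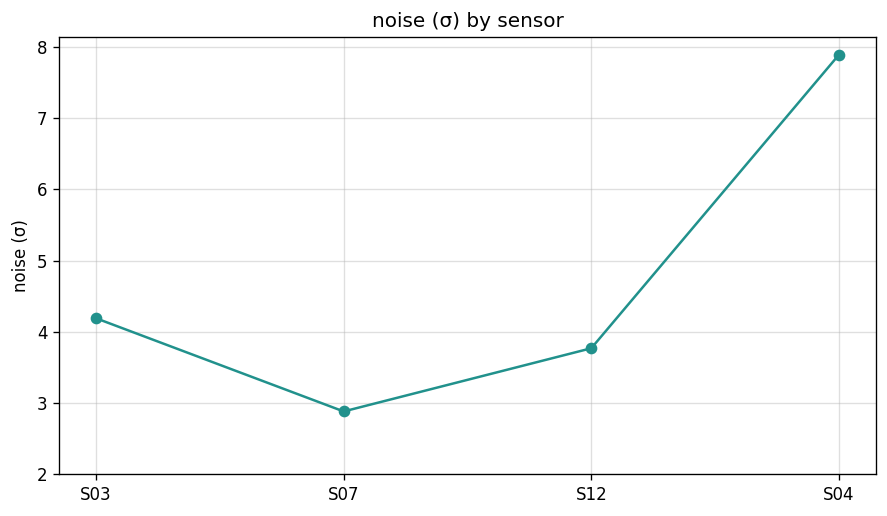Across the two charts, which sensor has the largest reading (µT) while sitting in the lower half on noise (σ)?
S07

Chart 2 median noise (σ) ≈ 4; below-median sensors: S07, S12. Among those, S07 has the highest reading (µT) (≈ 150).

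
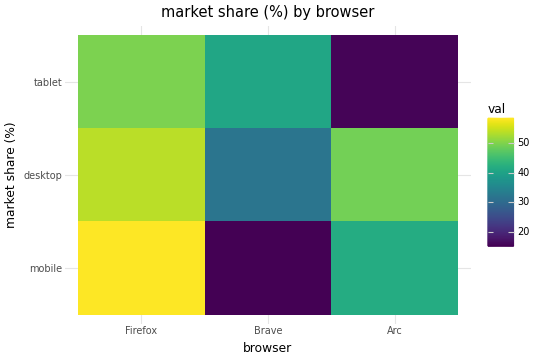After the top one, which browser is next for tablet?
Top 3 for tablet: Firefox ≈ 50, Brave ≈ 40, Arc ≈ 15.

Brave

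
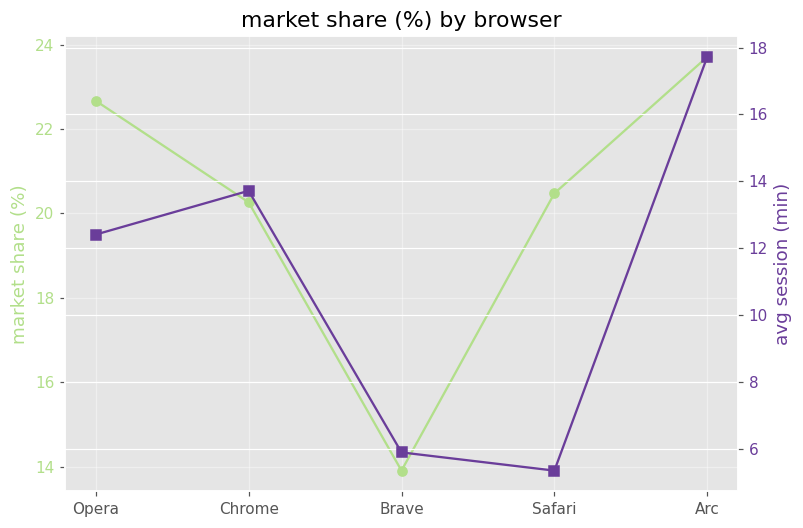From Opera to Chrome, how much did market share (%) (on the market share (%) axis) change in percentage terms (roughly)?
≈ -13%

Opera ≈ 23, Chrome ≈ 20; (20 − 23) / 23 ≈ -13%.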